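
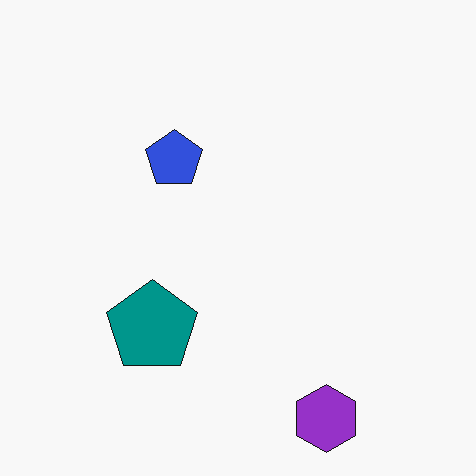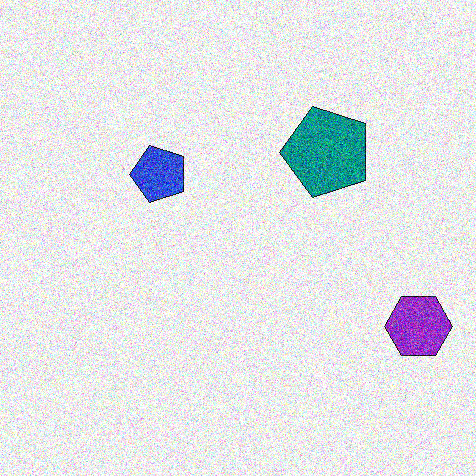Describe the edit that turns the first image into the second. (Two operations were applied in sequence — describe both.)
It was transposed (reflected across the top-left ↔ bottom-right diagonal), then degraded with heavy additive noise.

Shapes have swapped their row and column positions — what was in the top-right is now in the bottom-left — a diagonal reflection. Random speckle covers the whole image, including the flat background.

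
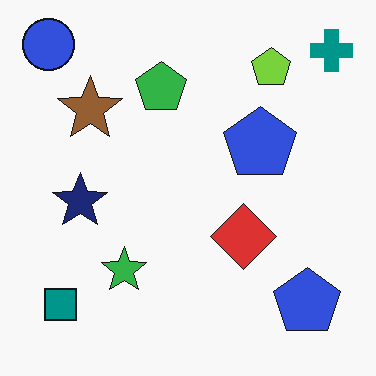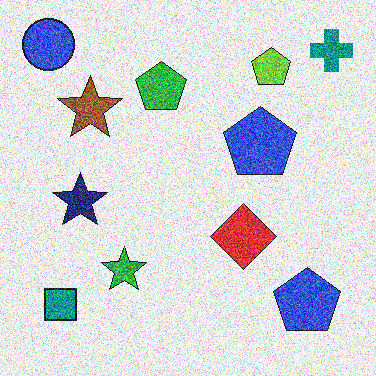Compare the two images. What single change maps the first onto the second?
It was degraded with a thick layer of grain.

Random speckle covers the whole image, including the flat background.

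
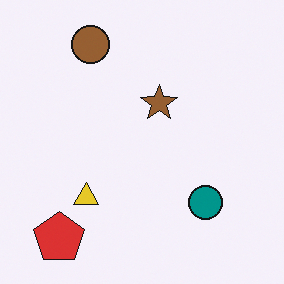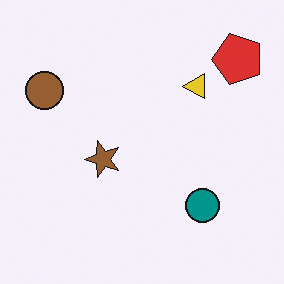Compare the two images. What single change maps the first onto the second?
The transformation is: transposed (reflected across the top-left ↔ bottom-right diagonal).

Shapes have swapped their row and column positions — what was in the top-right is now in the bottom-left — a diagonal reflection.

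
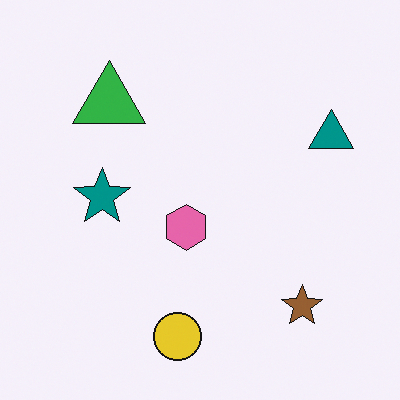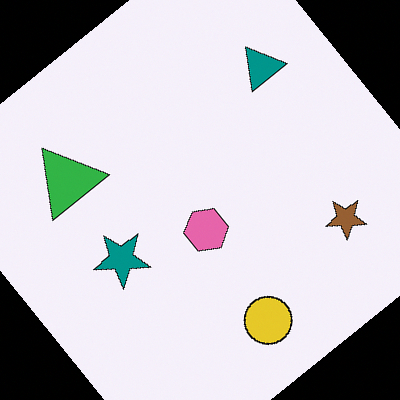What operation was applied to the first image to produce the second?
The image was rotated counter-clockwise by a large amount — several tens of degrees.

Every shape is tilted by the same angle and the image corners show triangular fill wedges — a whole-image rotation by a non-right angle.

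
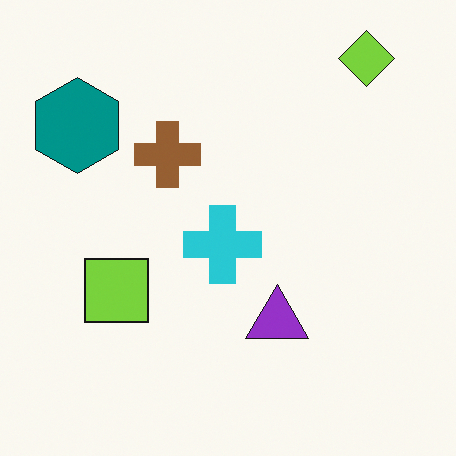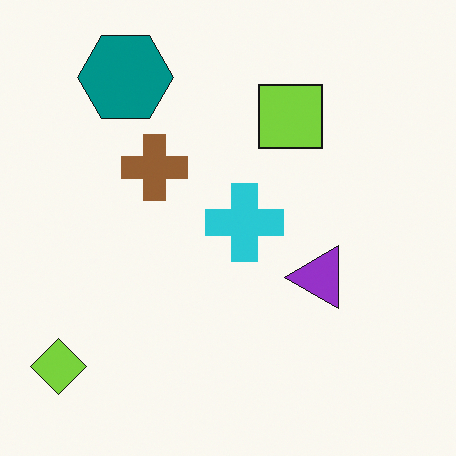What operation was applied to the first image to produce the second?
The second image is the first transposed (reflected across the top-left ↔ bottom-right diagonal).

Shapes have swapped their row and column positions — what was in the top-right is now in the bottom-left — a diagonal reflection.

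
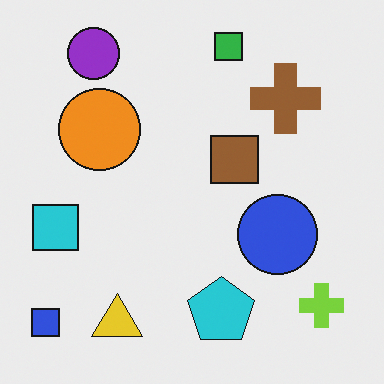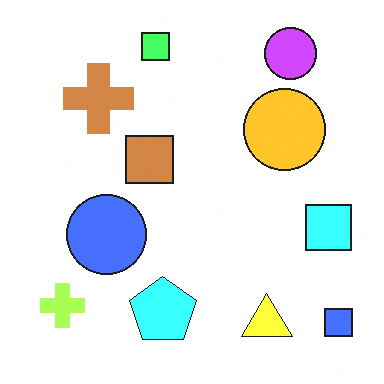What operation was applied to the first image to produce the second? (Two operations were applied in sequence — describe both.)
It was substantially brightened, then flipped horizontally (left ↔ right).

Every pixel — background and shapes alike — is uniformly brightened. The blue square is in the bottom-left of the first image and the bottom-right of the second — shapes on opposite sides of the vertical midline have swapped in a mirror flip.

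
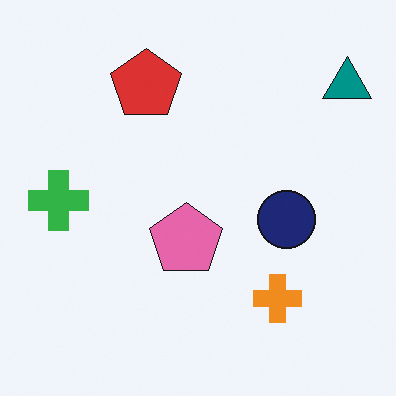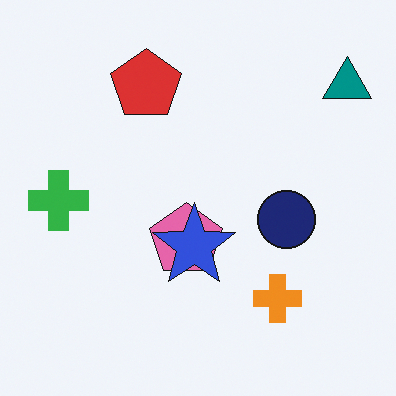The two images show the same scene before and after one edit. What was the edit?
The image was overlaid with an additional blue star.

A blue star appears in the second image that is absent from the first.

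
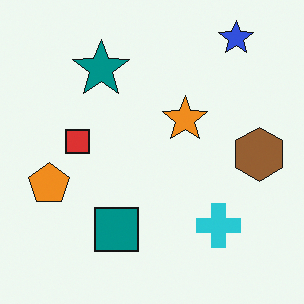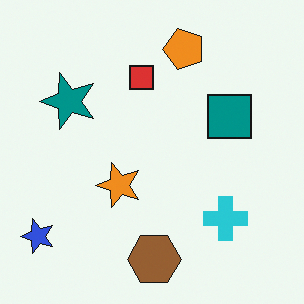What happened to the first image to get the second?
The second image is the first transposed (reflected across the top-left ↔ bottom-right diagonal).

Shapes have swapped their row and column positions — what was in the top-right is now in the bottom-left — a diagonal reflection.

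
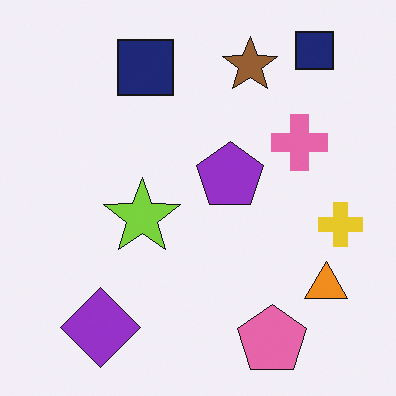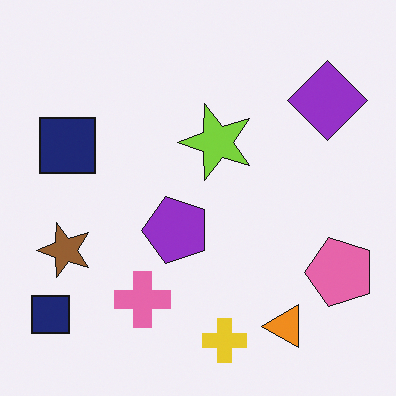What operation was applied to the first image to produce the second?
This is the original image transposed (reflected across the top-left ↔ bottom-right diagonal).

Shapes have swapped their row and column positions — what was in the top-right is now in the bottom-left — a diagonal reflection.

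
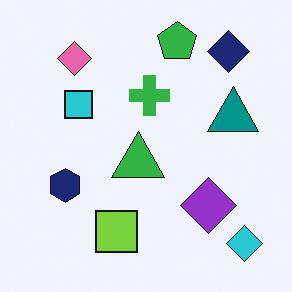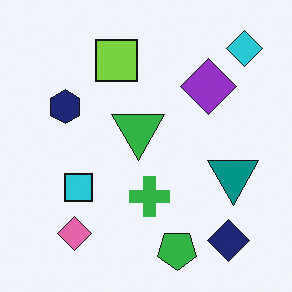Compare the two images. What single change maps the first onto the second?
This is the original image flipped vertically (top ↔ bottom).

The green pentagon is in the top of the first image and the bottom of the second — shapes on opposite sides of the horizontal midline have swapped in a mirror flip.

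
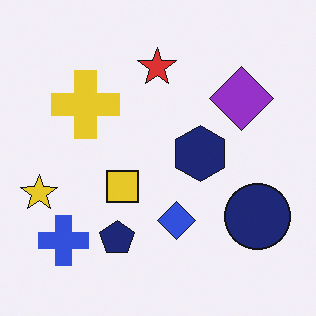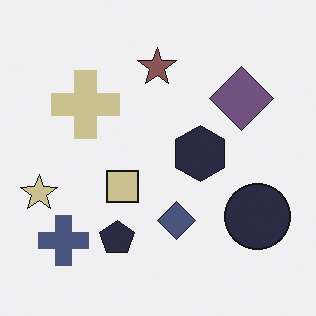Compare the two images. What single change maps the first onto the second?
The transformation is: made much more muted (saturation change).

All colors are more muted and greyish — a global saturation change.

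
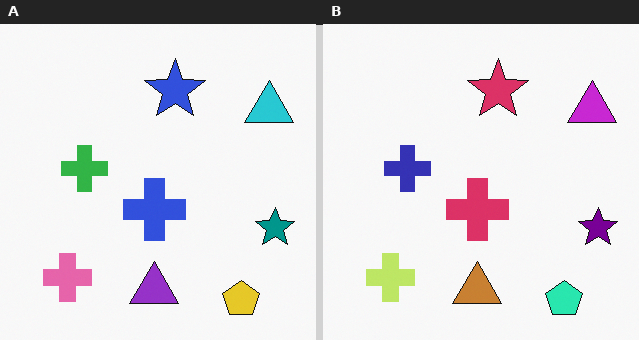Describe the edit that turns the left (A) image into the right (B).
It was hue-shifted noticeably.

Every shape's color has rotated by the same amount around the hue wheel — a uniform hue shift.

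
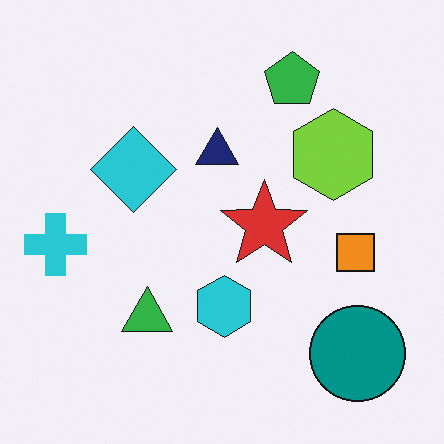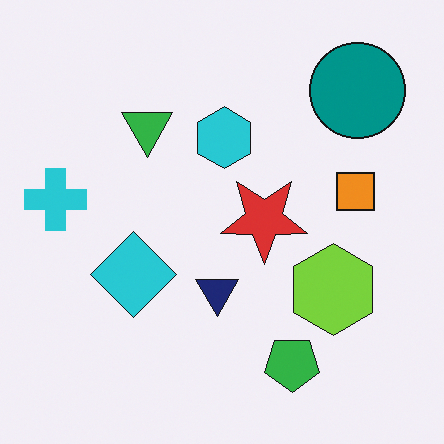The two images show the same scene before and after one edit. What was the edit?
The transformation is: flipped vertically (top ↔ bottom).

The green pentagon is in the top of the first image and the bottom of the second — shapes on opposite sides of the horizontal midline have swapped in a mirror flip.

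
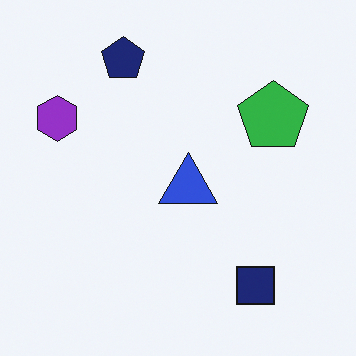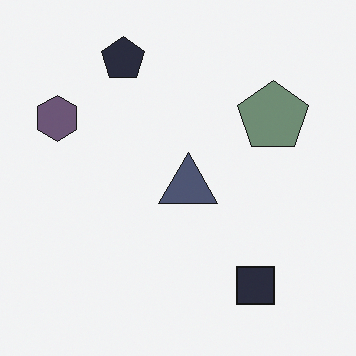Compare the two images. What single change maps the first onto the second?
The image was made much more muted (saturation change).

All colors are more muted and greyish — a global saturation change.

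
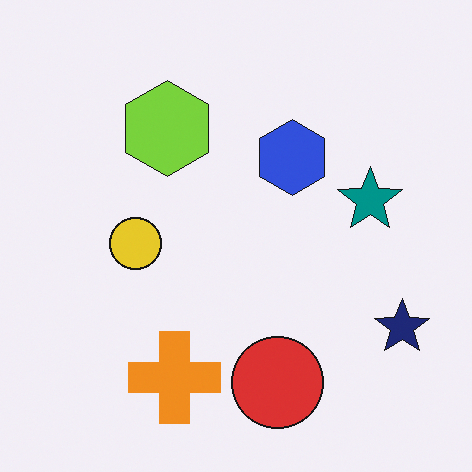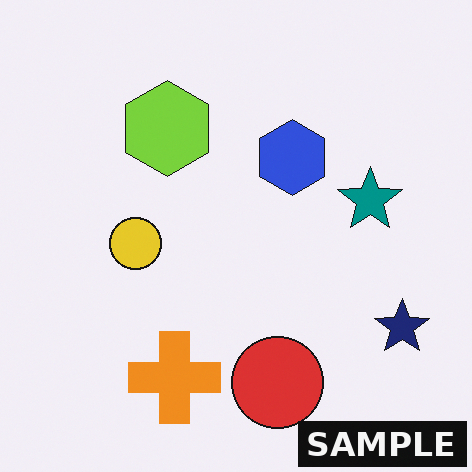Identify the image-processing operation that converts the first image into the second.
Watermarked with the text "SAMPLE" in the lower-right corner.

A dark label reading "SAMPLE" appears in the lower-right corner.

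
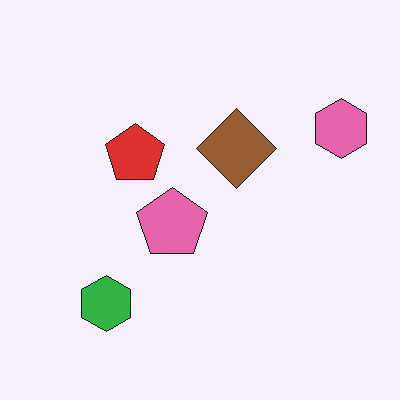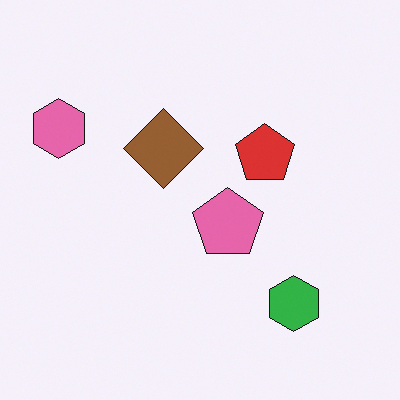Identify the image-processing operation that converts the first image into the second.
Flipped horizontally (left ↔ right).

The pink hexagon is in the top-right of the first image and the top-left of the second — shapes on opposite sides of the vertical midline have swapped in a mirror flip.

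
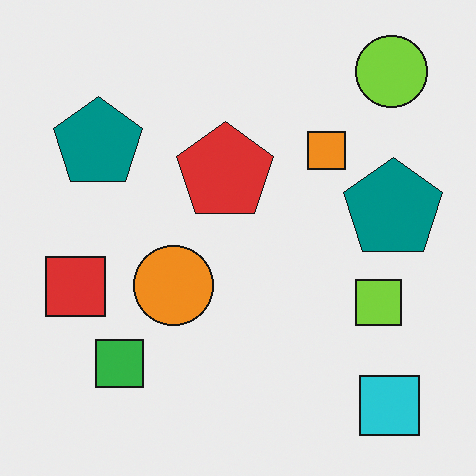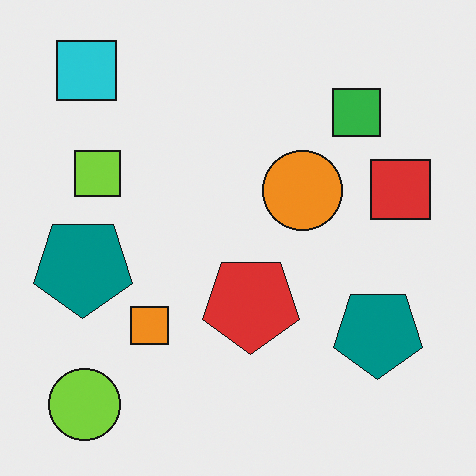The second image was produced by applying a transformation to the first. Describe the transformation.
Rotated 180°.

The lime circle sits in the top-right of the first image and the bottom-left of the second — consistent with a whole-image 180° rotation.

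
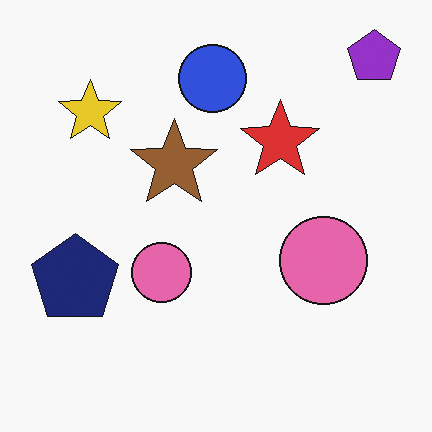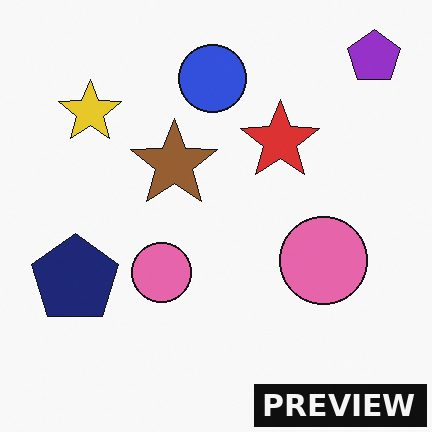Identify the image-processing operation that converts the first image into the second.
The transformation is: watermarked with the text "PREVIEW" in the lower-right corner.

A dark label reading "PREVIEW" appears in the lower-right corner.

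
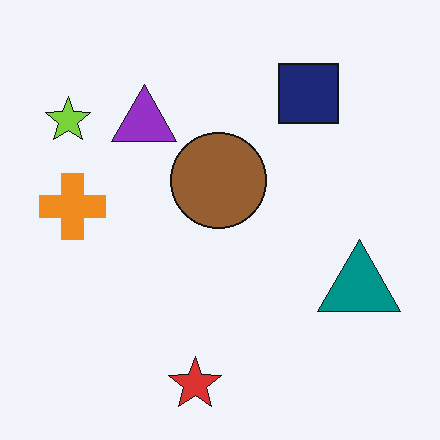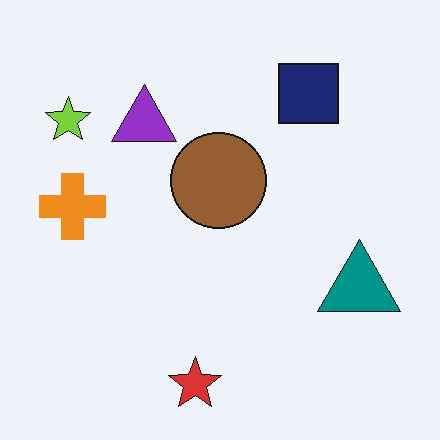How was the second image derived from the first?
The image was JPEG-compressed with visible artifacts.

Blocky 8×8 compression artifacts appear around shape edges and the flat background shows ringing — characteristic JPEG degradation.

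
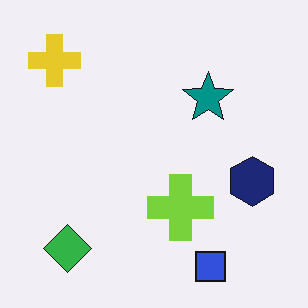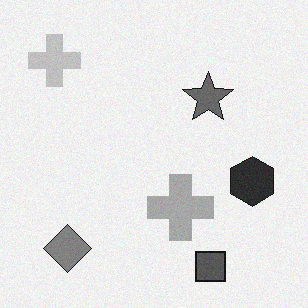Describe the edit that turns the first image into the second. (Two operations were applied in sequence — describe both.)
Converted to grayscale, then degraded with light additive noise.

All color is removed — every shape is now a shade of grey. Random speckle covers the whole image, including the flat background.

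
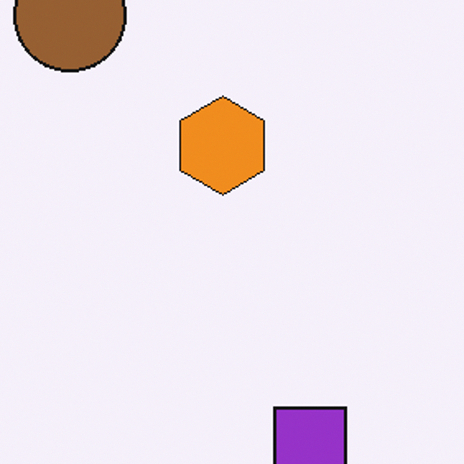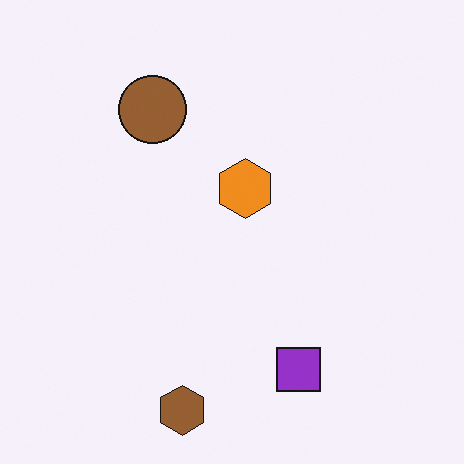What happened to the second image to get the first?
Cropped tightly and scaled back up.

The visible shapes are larger and the field of view is narrower; shapes near the original edges may be partly or wholly outside the frame — a crop-and-rescale.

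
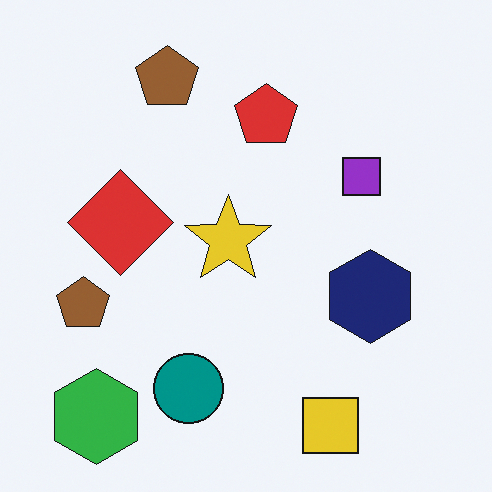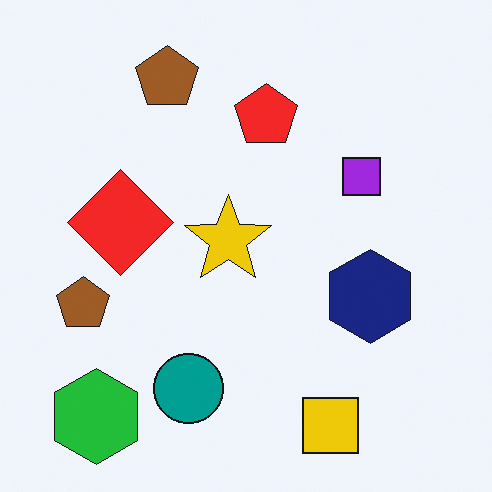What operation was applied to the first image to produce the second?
The transformation is: slightly oversaturated.

All colors are more vivid — a global saturation change.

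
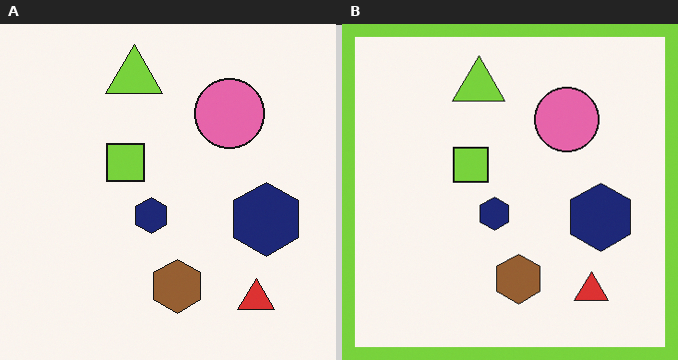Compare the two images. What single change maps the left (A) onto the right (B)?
The image was framed with a lime border.

A solid lime frame runs around the edge of the right (B) image, with the content slightly shrunk inside it.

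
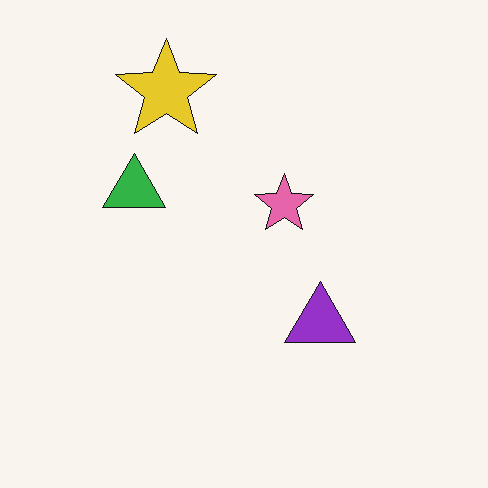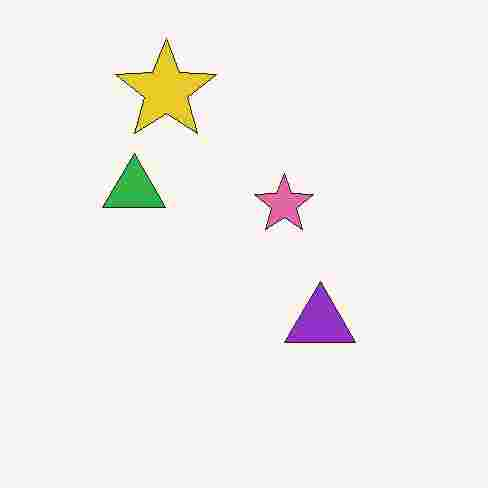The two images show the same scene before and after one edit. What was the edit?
The image was heavily JPEG-compressed with obvious blocking artifacts.

Blocky 8×8 compression artifacts appear around shape edges and the flat background shows ringing — characteristic JPEG degradation.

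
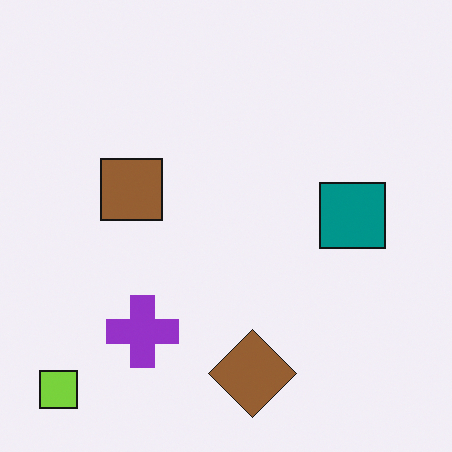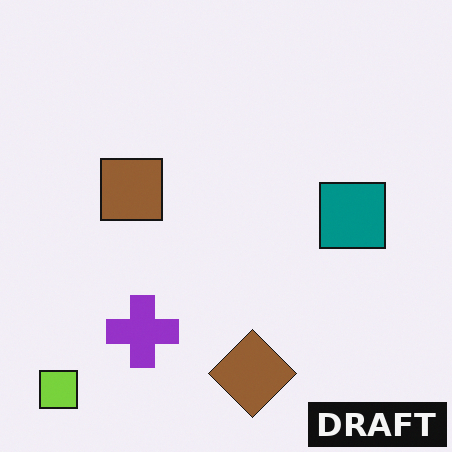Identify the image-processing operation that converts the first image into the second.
The transformation is: watermarked with the text "DRAFT" in the lower-right corner.

A dark label reading "DRAFT" appears in the lower-right corner.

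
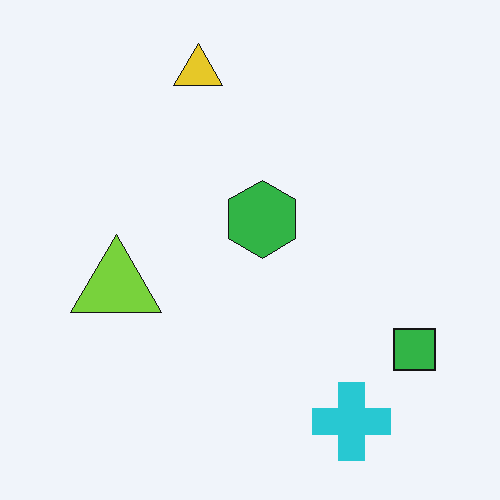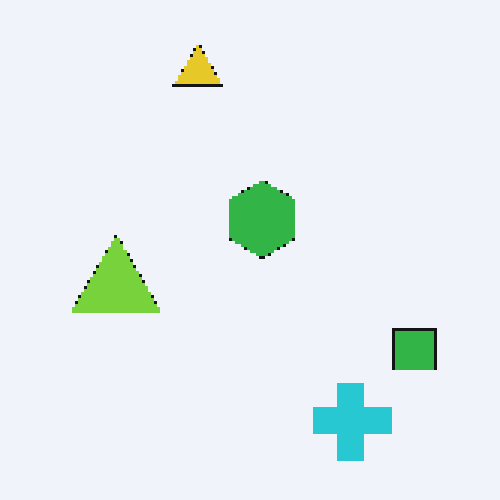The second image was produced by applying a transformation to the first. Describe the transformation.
It was mildly pixelated.

Shapes are reduced to large square blocks; fine edges and outlines are lost — a downscale-then-upscale (mosaic) effect.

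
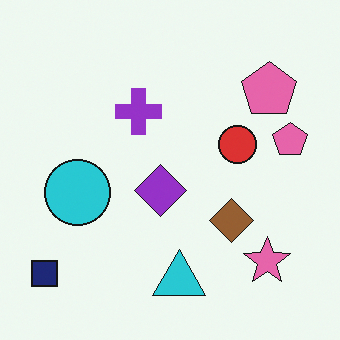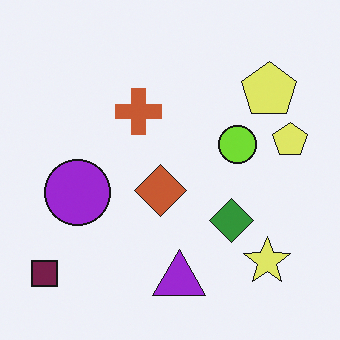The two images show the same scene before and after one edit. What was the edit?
Hue-shifted noticeably.

Every shape's color has rotated by the same amount around the hue wheel — a uniform hue shift.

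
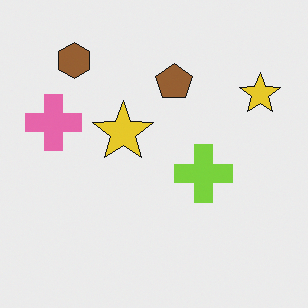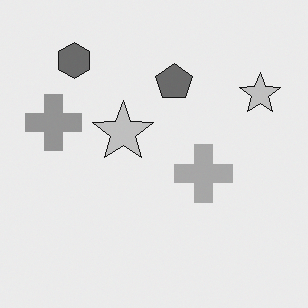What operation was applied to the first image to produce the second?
The transformation is: converted to grayscale.

All color is removed — every shape is now a shade of grey.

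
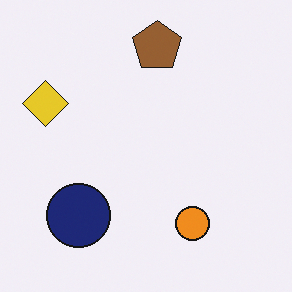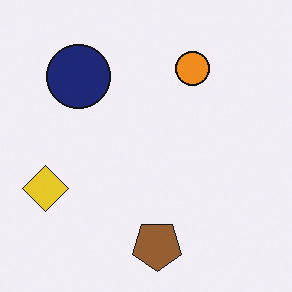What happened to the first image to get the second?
The second image is the first flipped vertically (top ↔ bottom).

The brown pentagon is in the top of the first image and the bottom of the second — shapes on opposite sides of the horizontal midline have swapped in a mirror flip.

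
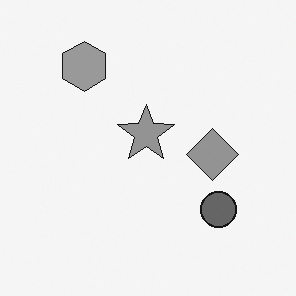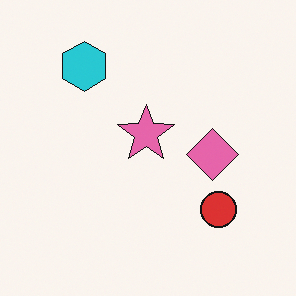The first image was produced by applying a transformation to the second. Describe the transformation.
It was converted to grayscale.

All color is removed — every shape is now a shade of grey.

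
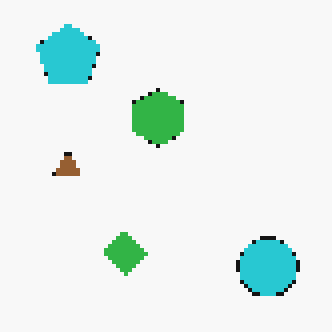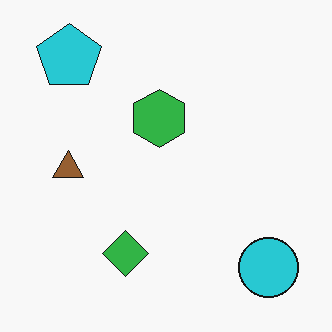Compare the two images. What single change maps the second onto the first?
Lightly pixelated (a mild mosaic effect).

Shapes are reduced to large square blocks; fine edges and outlines are lost — a downscale-then-upscale (mosaic) effect.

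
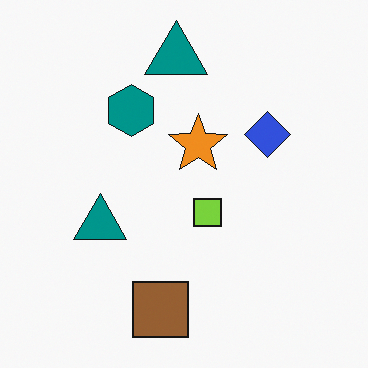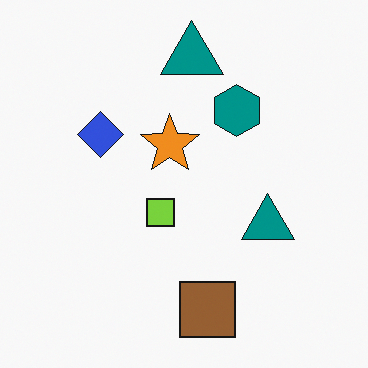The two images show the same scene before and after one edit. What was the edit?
Flipped horizontally (left ↔ right).

The blue diamond is in the right of the first image and the left of the second — shapes on opposite sides of the vertical midline have swapped in a mirror flip.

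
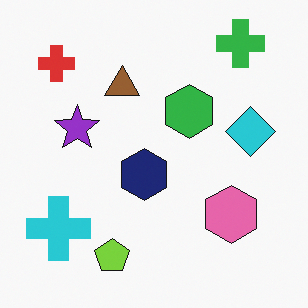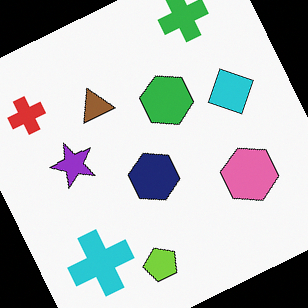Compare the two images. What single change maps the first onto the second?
Rotated counter-clockwise by a clearly visible amount.

Every shape is tilted by the same angle and the image corners show triangular fill wedges — a whole-image rotation by a non-right angle.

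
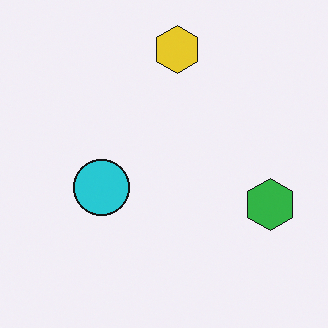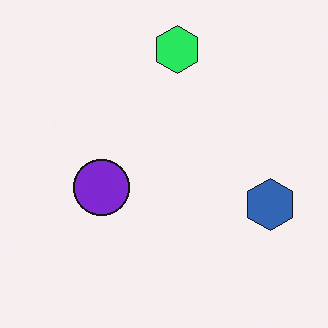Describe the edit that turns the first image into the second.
The second image is the first hue-shifted noticeably.

Every shape's color has rotated by the same amount around the hue wheel — a uniform hue shift.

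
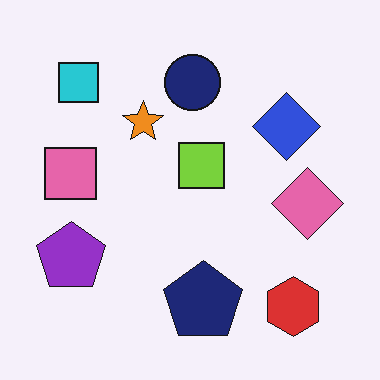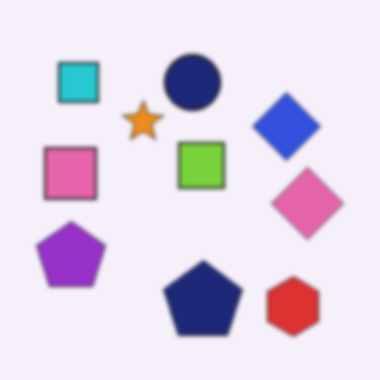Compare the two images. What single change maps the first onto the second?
The second image is the first lightly blurred.

Shape edges and outlines are uniformly softened across the whole image.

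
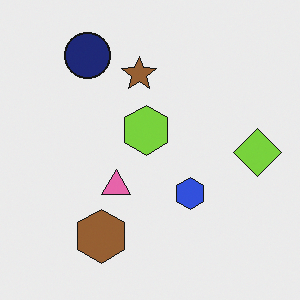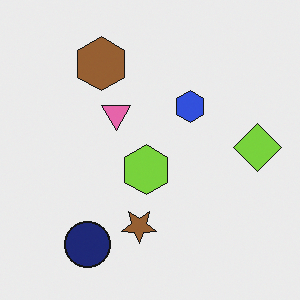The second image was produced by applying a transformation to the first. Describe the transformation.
Flipped vertically (top ↔ bottom).

The navy circle is in the top-left of the first image and the bottom-left of the second — shapes on opposite sides of the horizontal midline have swapped in a mirror flip.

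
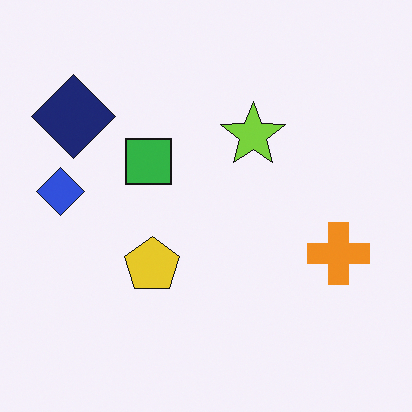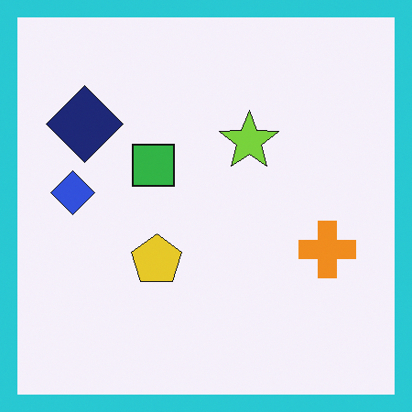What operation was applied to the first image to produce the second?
The transformation is: framed with a cyan border.

A solid cyan frame runs around the edge of the second image, with the content slightly shrunk inside it.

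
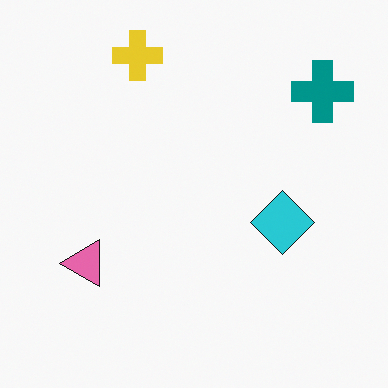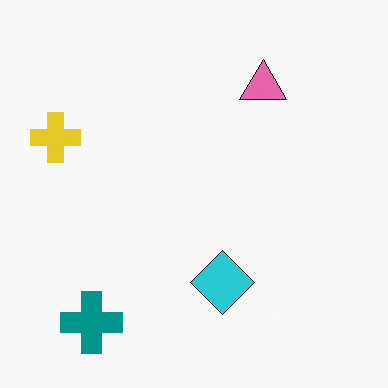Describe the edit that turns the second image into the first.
The transformation is: transposed (reflected across the top-left ↔ bottom-right diagonal).

Shapes have swapped their row and column positions — what was in the top-right is now in the bottom-left — a diagonal reflection.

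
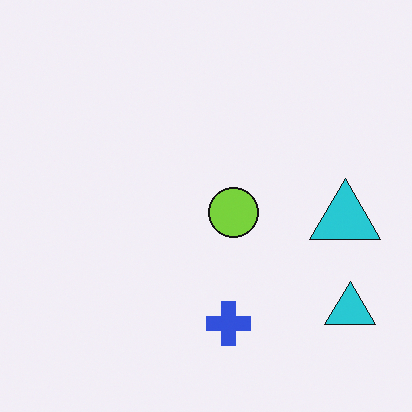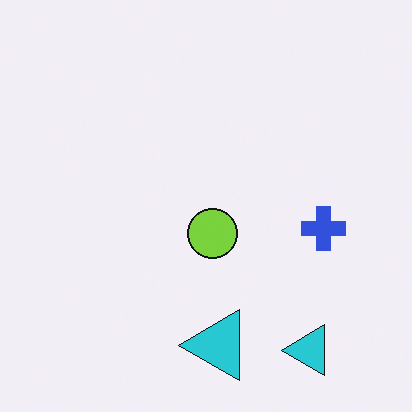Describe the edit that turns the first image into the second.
The second image is the first transposed (reflected across the top-left ↔ bottom-right diagonal).

Shapes have swapped their row and column positions — what was in the top-right is now in the bottom-left — a diagonal reflection.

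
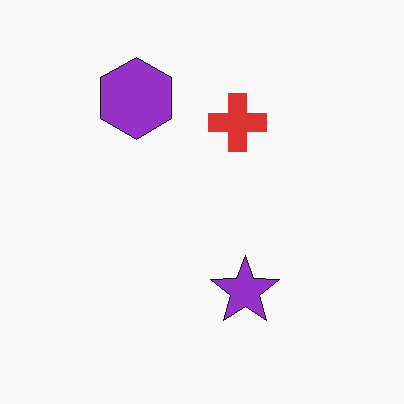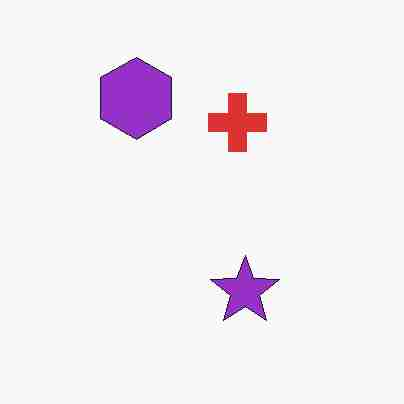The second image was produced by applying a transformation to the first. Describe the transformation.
Degraded with heavy JPEG compression.

Blocky 8×8 compression artifacts appear around shape edges and the flat background shows ringing — characteristic JPEG degradation.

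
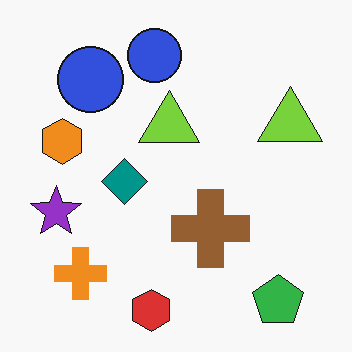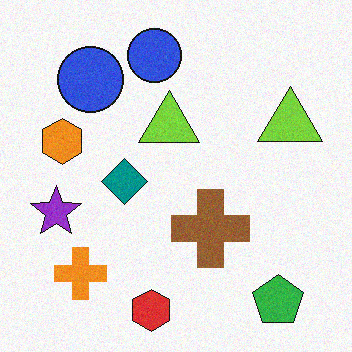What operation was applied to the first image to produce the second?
The image was degraded with subtle gaussian noise.

Random speckle covers the whole image, including the flat background.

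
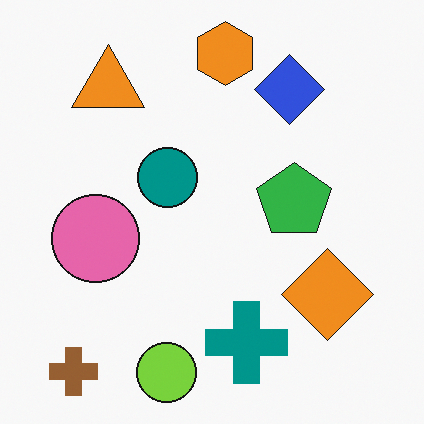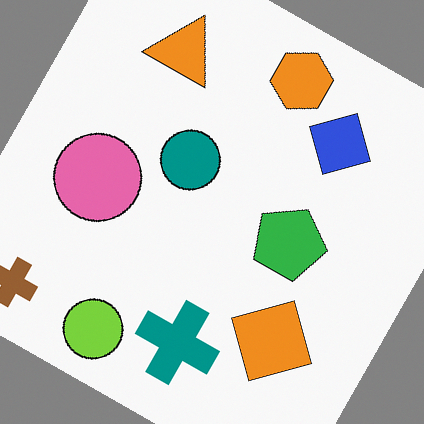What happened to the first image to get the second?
The transformation is: rotated clockwise by a clearly visible amount.

Every shape is tilted by the same angle and the image corners show triangular fill wedges — a whole-image rotation by a non-right angle.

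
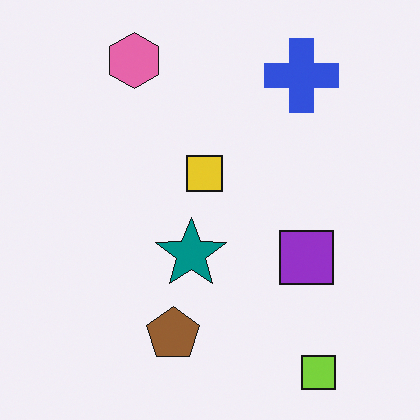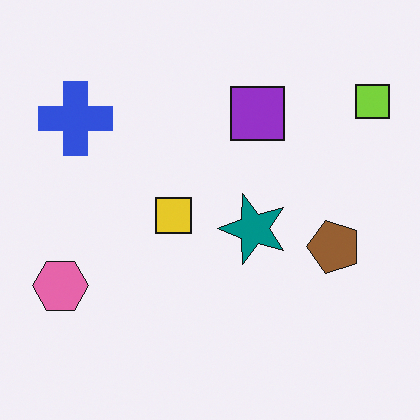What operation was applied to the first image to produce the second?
The image was rotated 90° counter-clockwise.

The lime square sits in the bottom-right of the first image and the top-right of the second — consistent with a whole-image 90° counter-clockwise rotation.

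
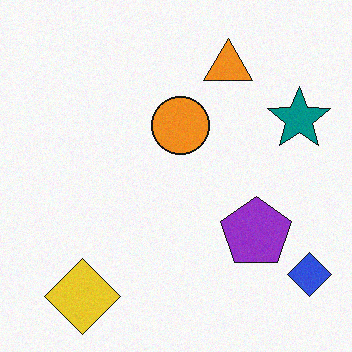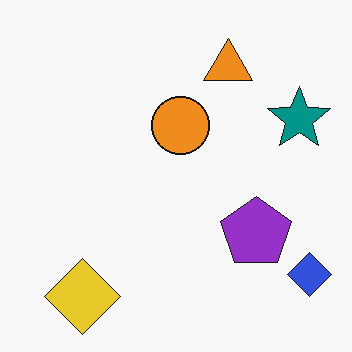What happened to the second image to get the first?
The image was degraded with light additive noise.

Random speckle covers the whole image, including the flat background.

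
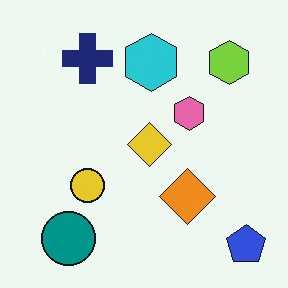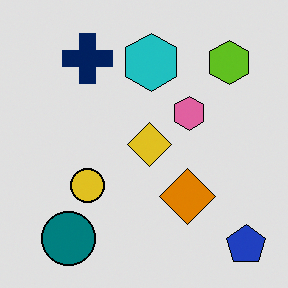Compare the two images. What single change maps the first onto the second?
The second image is the first moderately posterized.

Each flat color has snapped to a coarser quantized level — most visibly, the near-white background has dropped to a flat grey.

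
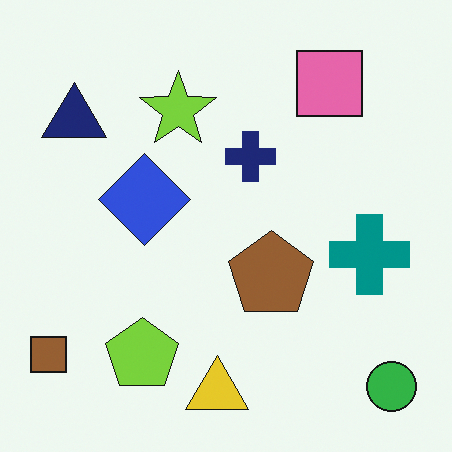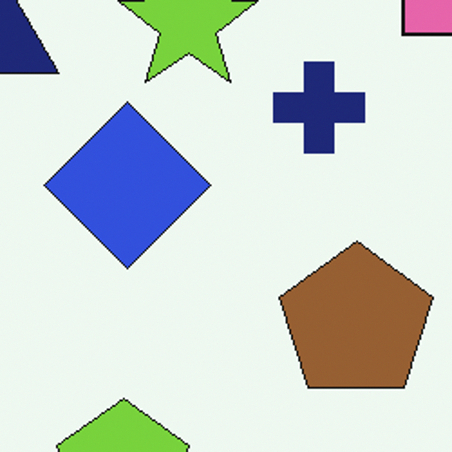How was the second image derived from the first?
This is the original image cropped to a noticeably smaller region and rescaled.

The visible shapes are larger and the field of view is narrower; shapes near the original edges may be partly or wholly outside the frame — a crop-and-rescale.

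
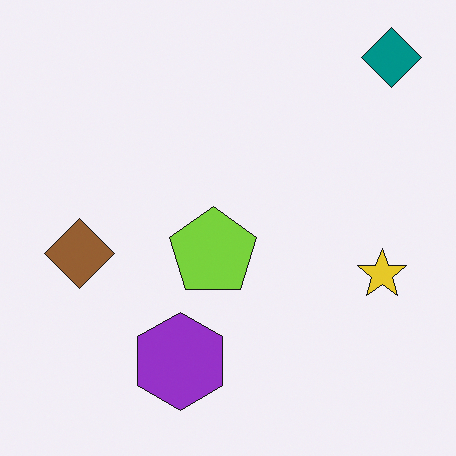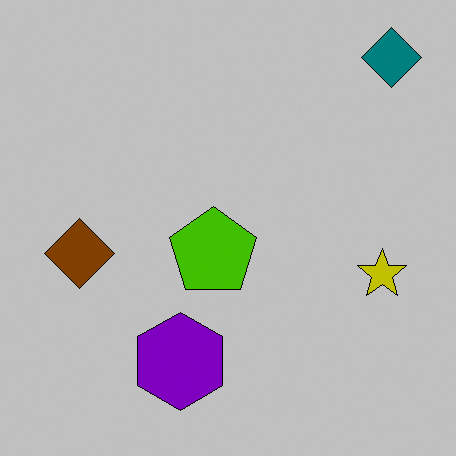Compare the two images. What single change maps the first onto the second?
This is the original image heavily posterized to just a handful of flat colors.

Each flat color has snapped to a coarser quantized level — most visibly, the near-white background has dropped to a flat grey.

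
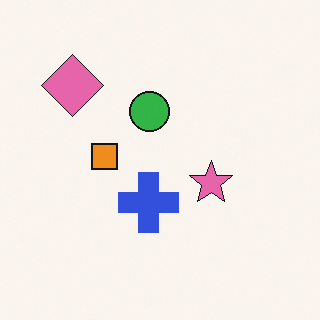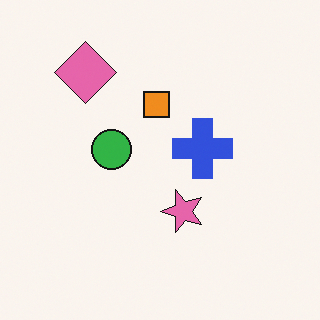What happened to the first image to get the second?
It was transposed (reflected across the top-left ↔ bottom-right diagonal).

Shapes have swapped their row and column positions — what was in the top-right is now in the bottom-left — a diagonal reflection.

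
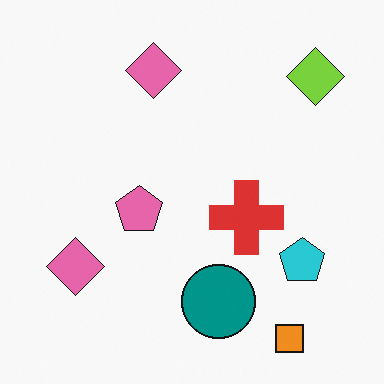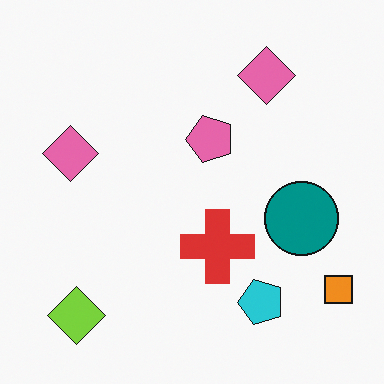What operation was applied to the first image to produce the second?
This is the original image transposed (reflected across the top-left ↔ bottom-right diagonal).

Shapes have swapped their row and column positions — what was in the top-right is now in the bottom-left — a diagonal reflection.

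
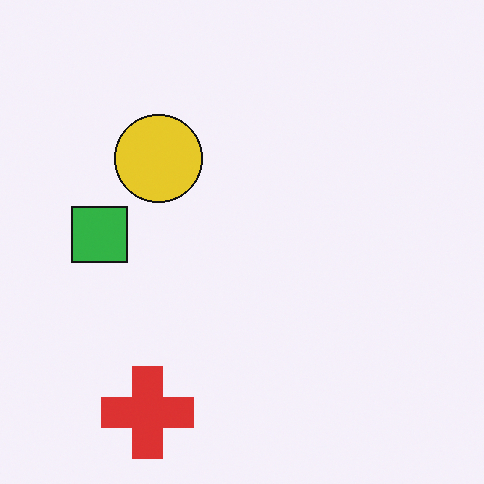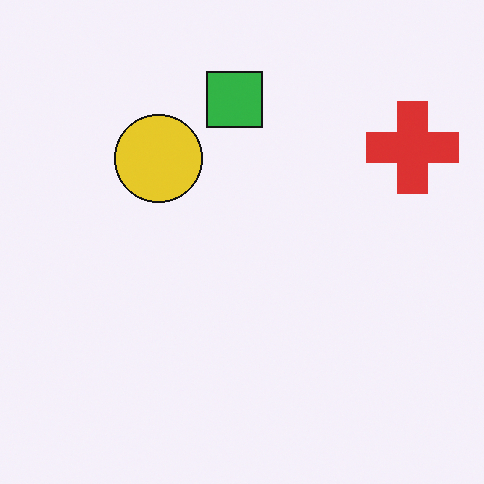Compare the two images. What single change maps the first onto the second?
This is the original image transposed (reflected across the top-left ↔ bottom-right diagonal).

Shapes have swapped their row and column positions — what was in the top-right is now in the bottom-left — a diagonal reflection.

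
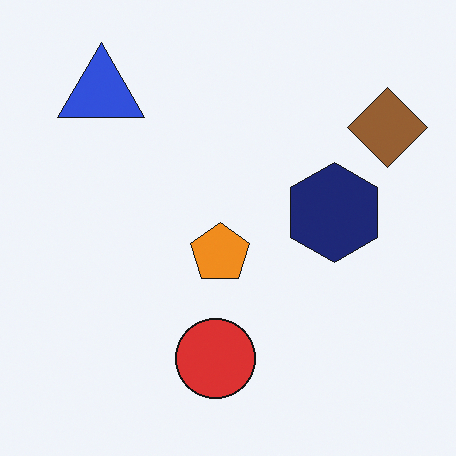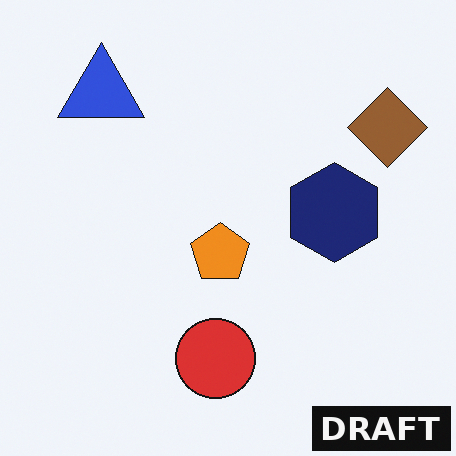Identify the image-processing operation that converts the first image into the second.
This is the original image watermarked with the text "DRAFT" in the lower-right corner.

A dark label reading "DRAFT" appears in the lower-right corner.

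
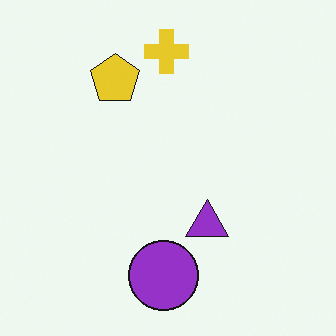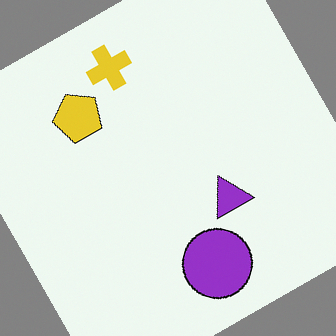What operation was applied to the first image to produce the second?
The image was rotated counter-clockwise by a clearly visible amount.

Every shape is tilted by the same angle and the image corners show triangular fill wedges — a whole-image rotation by a non-right angle.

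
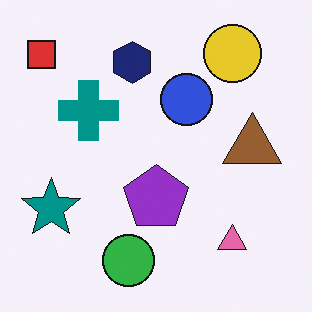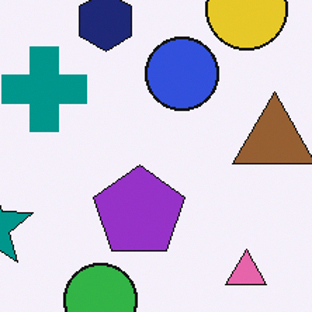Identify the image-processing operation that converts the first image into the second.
The second image is the first cropped slightly and scaled back up.

The visible shapes are larger and the field of view is narrower; shapes near the original edges may be partly or wholly outside the frame — a crop-and-rescale.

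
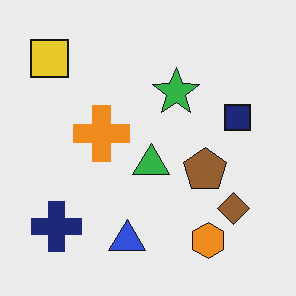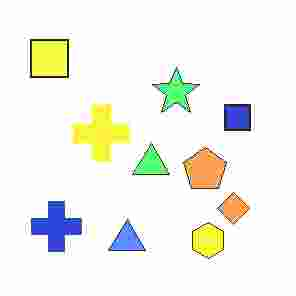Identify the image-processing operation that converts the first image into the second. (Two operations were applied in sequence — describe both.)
This is the original image brightened a lot, then degraded with heavy JPEG compression.

Every pixel — background and shapes alike — is uniformly brightened. Blocky 8×8 compression artifacts appear around shape edges and the flat background shows ringing — characteristic JPEG degradation.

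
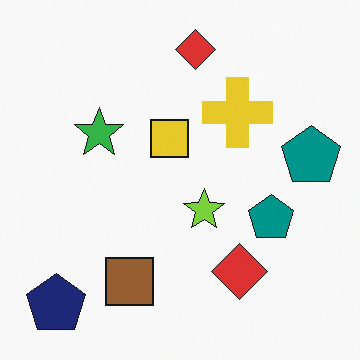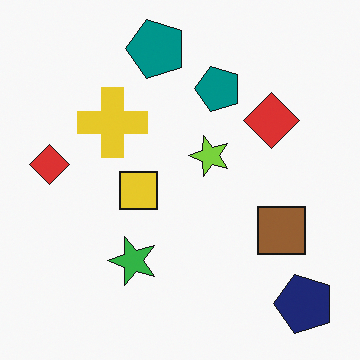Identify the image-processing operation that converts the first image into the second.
The image was rotated 90° counter-clockwise.

The navy pentagon sits in the bottom-left of the first image and the bottom-right of the second — consistent with a whole-image 90° counter-clockwise rotation.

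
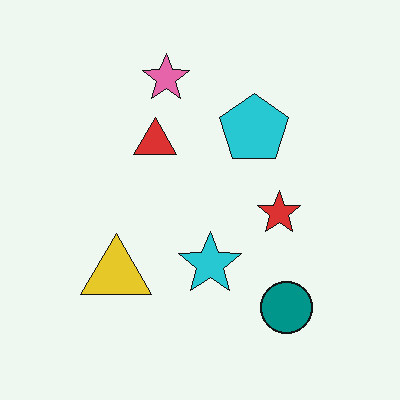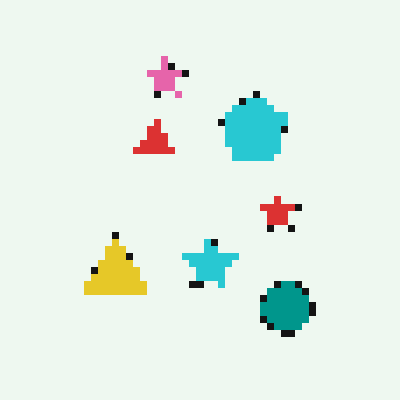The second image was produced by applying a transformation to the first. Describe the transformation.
It was moderately pixelated.

Shapes are reduced to large square blocks; fine edges and outlines are lost — a downscale-then-upscale (mosaic) effect.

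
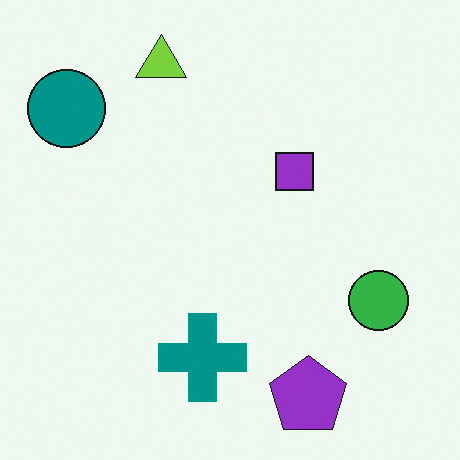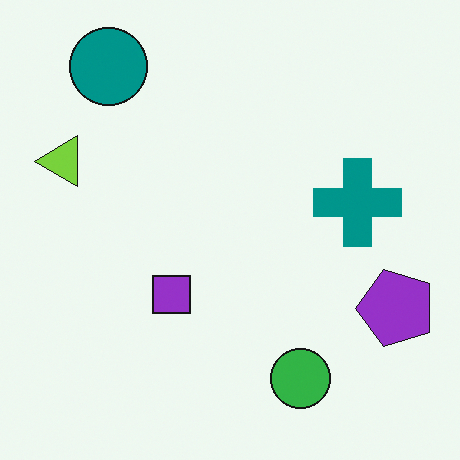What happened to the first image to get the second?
This is the original image transposed (reflected across the top-left ↔ bottom-right diagonal).

Shapes have swapped their row and column positions — what was in the top-right is now in the bottom-left — a diagonal reflection.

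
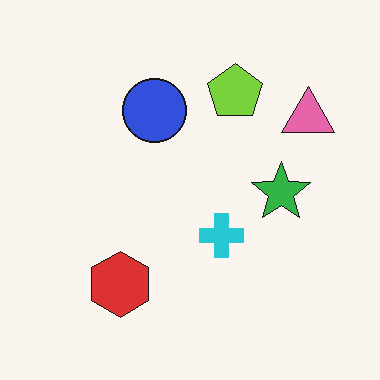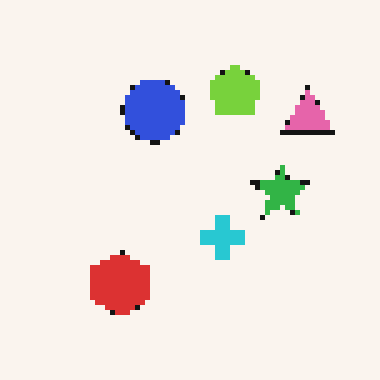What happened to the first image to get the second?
The transformation is: lightly pixelated (a mild mosaic effect).

Shapes are reduced to large square blocks; fine edges and outlines are lost — a downscale-then-upscale (mosaic) effect.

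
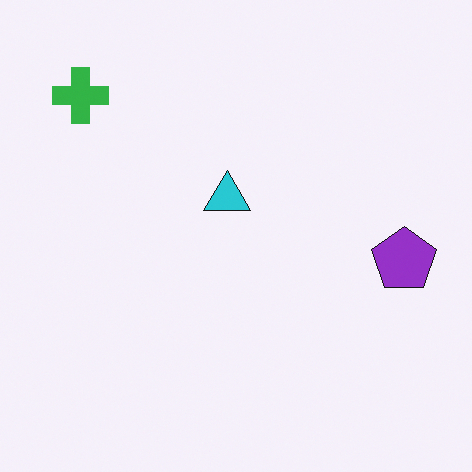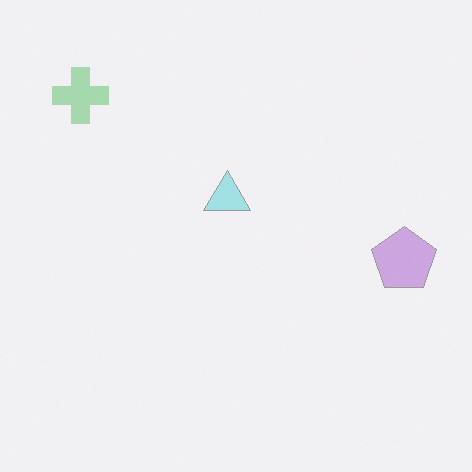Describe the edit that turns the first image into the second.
The image was given much lower contrast.

Tones are pushed toward mid-grey across the whole image — a global contrast change.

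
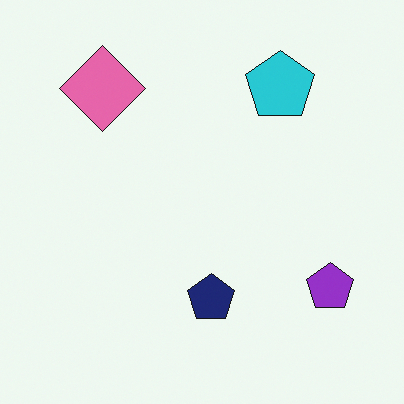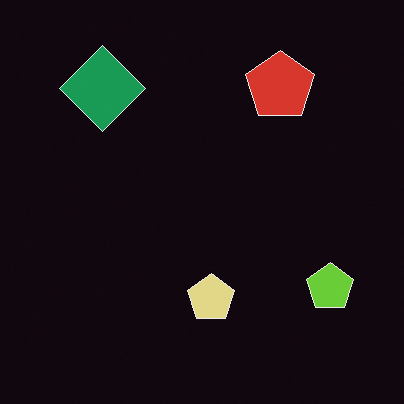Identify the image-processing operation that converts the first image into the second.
The second image is the first color-inverted (negative).

The light background has become dark and every shape's color is its complement — a photographic negative.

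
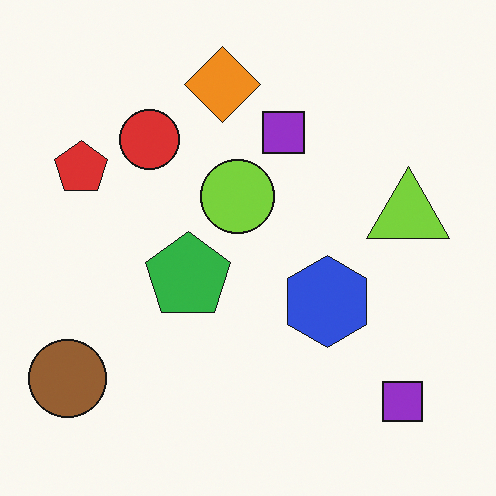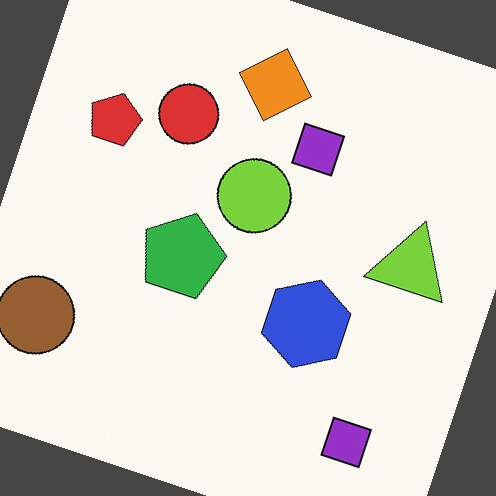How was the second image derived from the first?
This is the original image rotated clockwise by a moderate amount.

Every shape is tilted by the same angle and the image corners show triangular fill wedges — a whole-image rotation by a non-right angle.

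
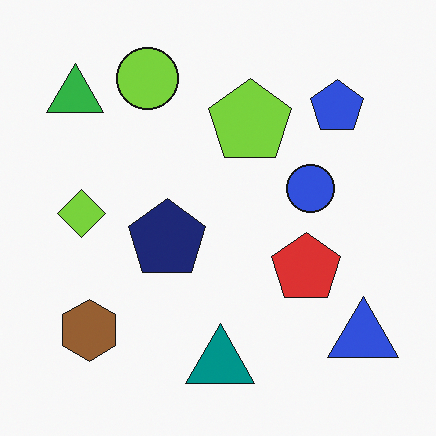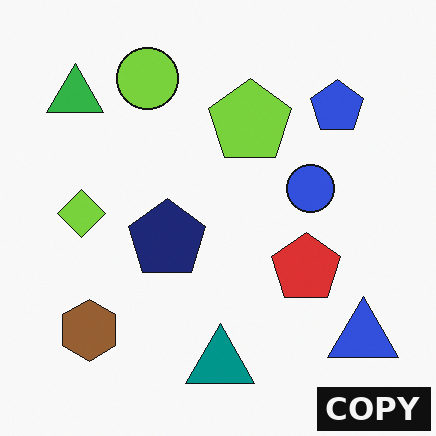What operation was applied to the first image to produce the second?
The image was watermarked with the text "COPY" in the lower-right corner.

A dark label reading "COPY" appears in the lower-right corner.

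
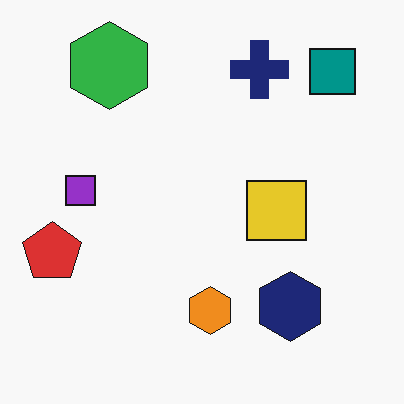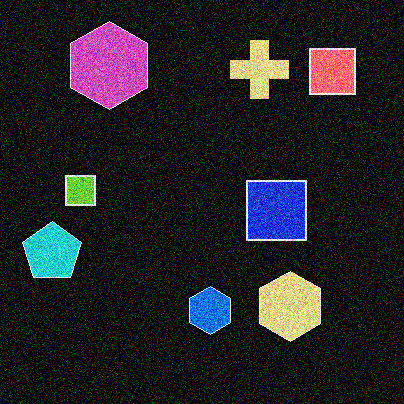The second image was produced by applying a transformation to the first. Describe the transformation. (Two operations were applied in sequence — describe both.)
The transformation is: color-inverted (negative), then degraded with strong gaussian noise.

The light background has become dark and every shape's color is its complement — a photographic negative. Random speckle covers the whole image, including the flat background.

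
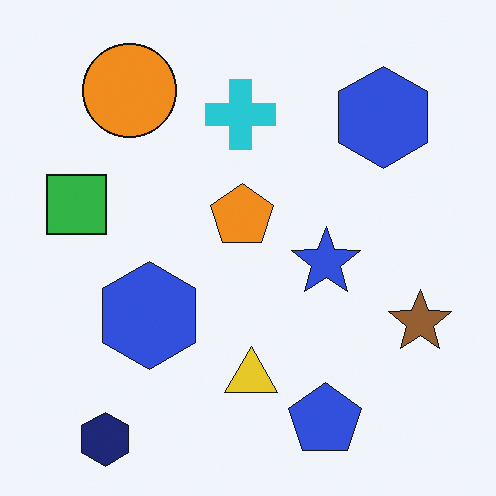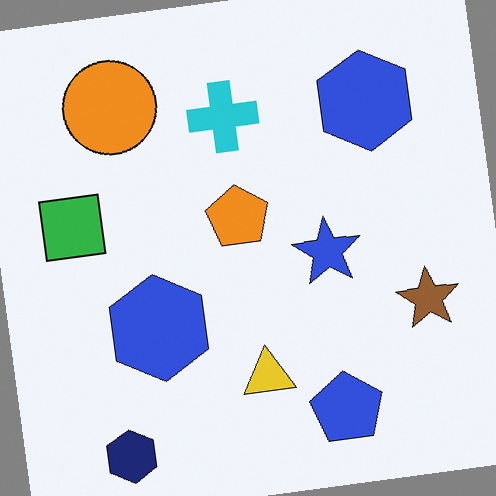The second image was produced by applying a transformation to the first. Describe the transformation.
Rotated counter-clockwise by a small amount.

Every shape is tilted by the same angle and the image corners show triangular fill wedges — a whole-image rotation by a non-right angle.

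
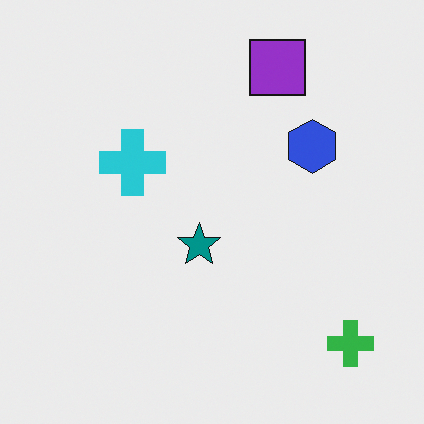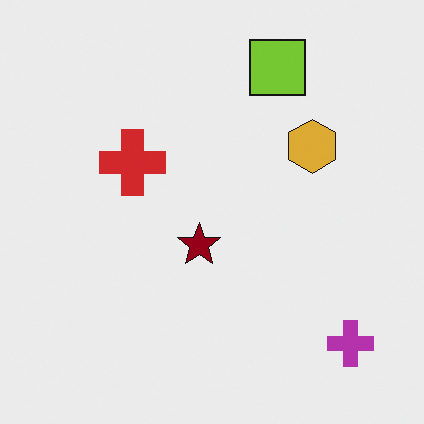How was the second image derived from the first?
The image was hue-shifted by a large amount.

Every shape's color has rotated by the same amount around the hue wheel — a uniform hue shift.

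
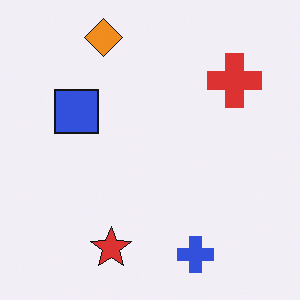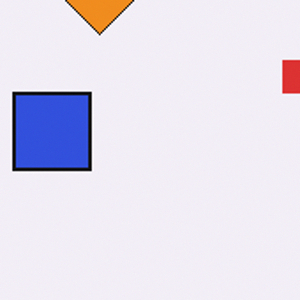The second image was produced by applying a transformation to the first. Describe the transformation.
Cropped to a noticeably smaller region and rescaled.

The visible shapes are larger and the field of view is narrower; shapes near the original edges may be partly or wholly outside the frame — a crop-and-rescale.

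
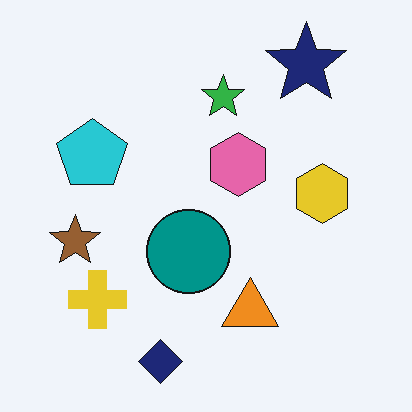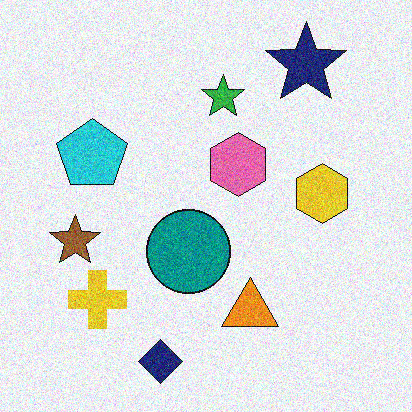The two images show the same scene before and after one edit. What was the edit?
The image was degraded with moderate additive noise.

Random speckle covers the whole image, including the flat background.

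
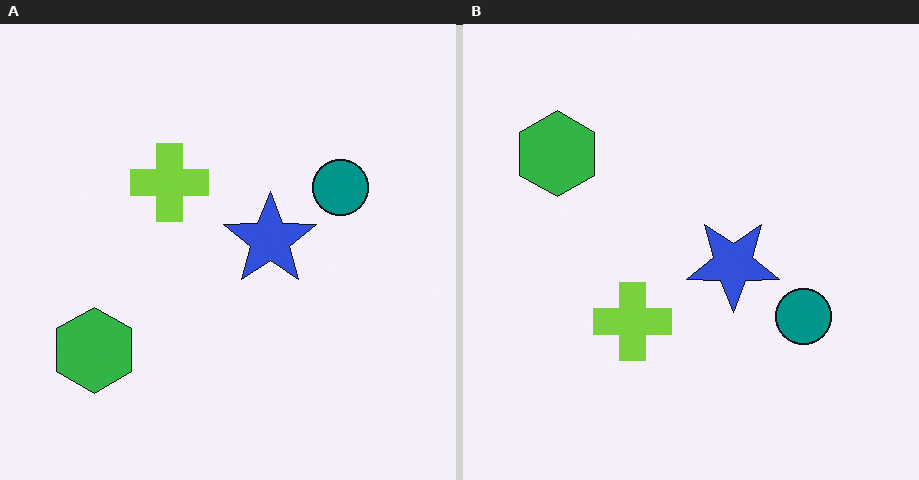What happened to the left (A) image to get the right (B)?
Flipped vertically (top ↔ bottom).

The green hexagon is in the bottom-left of the left (A) image and the top-left of the right (B) — shapes on opposite sides of the horizontal midline have swapped in a mirror flip.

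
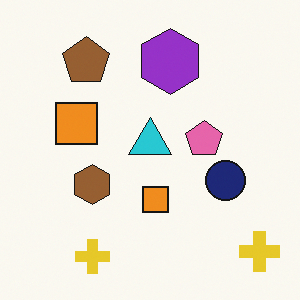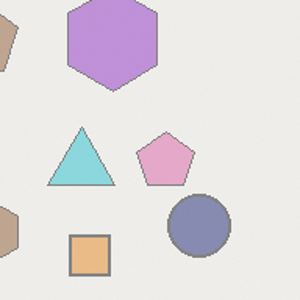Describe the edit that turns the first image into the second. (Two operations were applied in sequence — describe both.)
The transformation is: given much lower contrast, then cropped to a modestly smaller region and rescaled.

Tones are pushed toward mid-grey across the whole image — a global contrast change. The visible shapes are larger and the field of view is narrower; shapes near the original edges may be partly or wholly outside the frame — a crop-and-rescale.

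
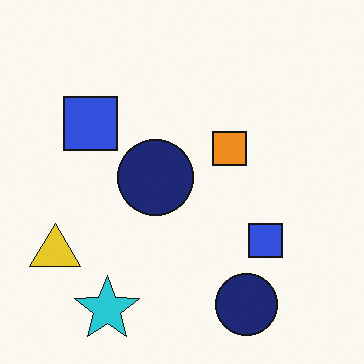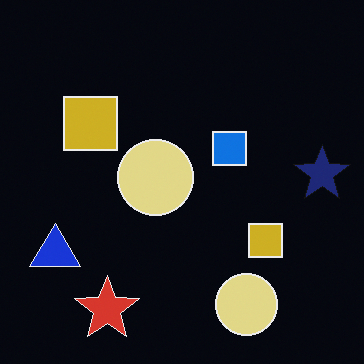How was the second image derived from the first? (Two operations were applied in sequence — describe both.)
The transformation is: color-inverted (negative), then overlaid with an additional navy star.

The light background has become dark and every shape's color is its complement — a photographic negative. A navy star appears in the second image that is absent from the first.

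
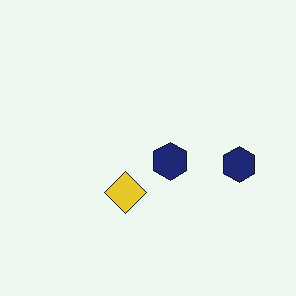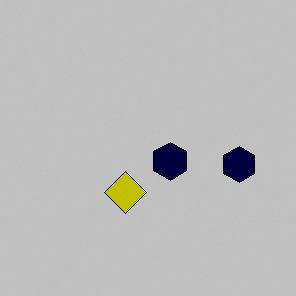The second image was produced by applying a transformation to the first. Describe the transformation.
The transformation is: aggressively posterized.

Each flat color has snapped to a coarser quantized level — most visibly, the near-white background has dropped to a flat grey.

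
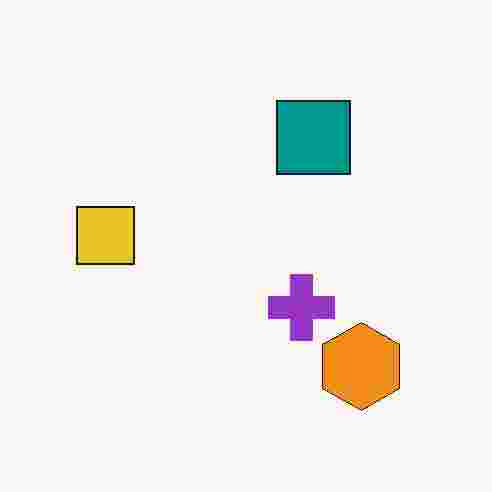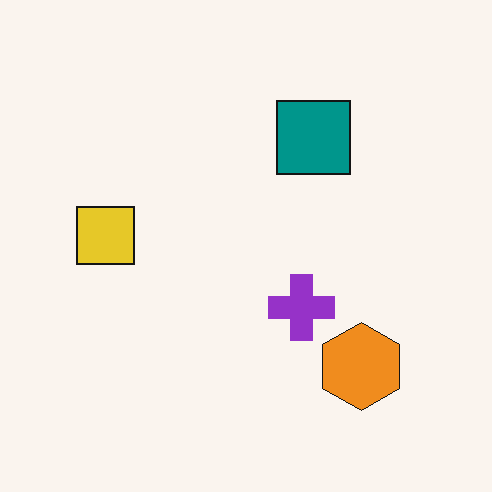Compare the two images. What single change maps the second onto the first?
Degraded with heavy JPEG compression.

Blocky 8×8 compression artifacts appear around shape edges and the flat background shows ringing — characteristic JPEG degradation.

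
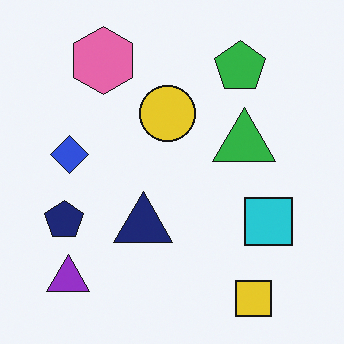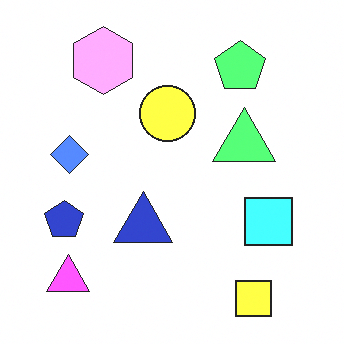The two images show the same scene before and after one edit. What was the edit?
It was noticeably brightened.

Every pixel — background and shapes alike — is uniformly brightened.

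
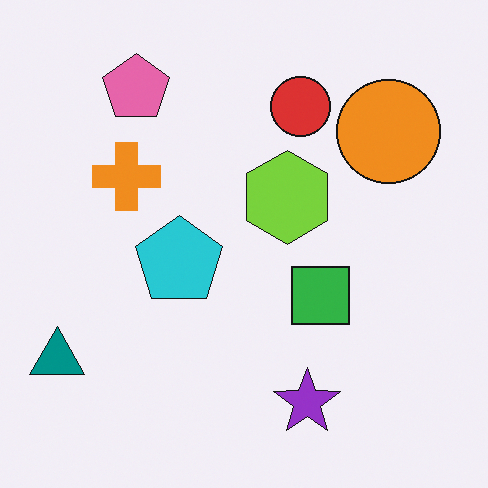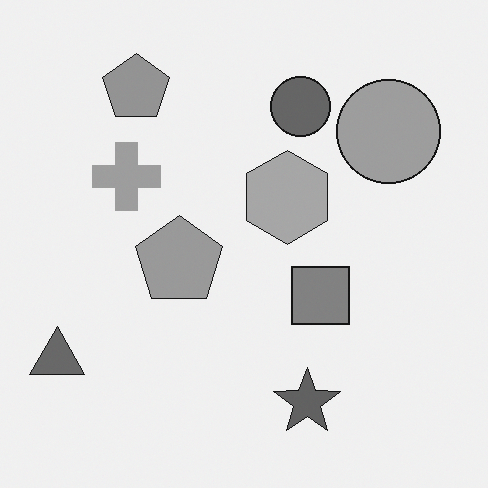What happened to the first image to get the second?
The second image is the first converted to grayscale.

All color is removed — every shape is now a shade of grey.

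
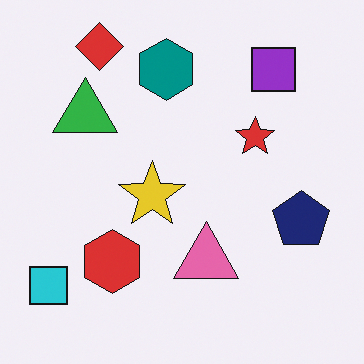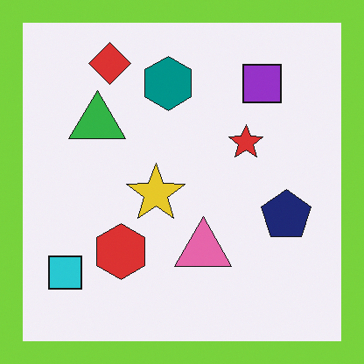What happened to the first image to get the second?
Framed with a lime border.

A solid lime frame runs around the edge of the second image, with the content slightly shrunk inside it.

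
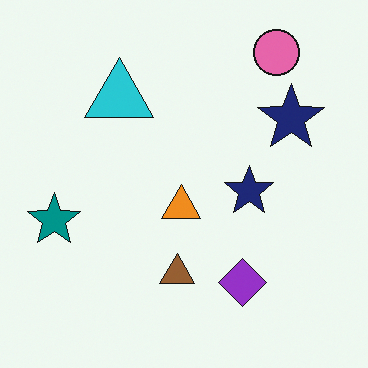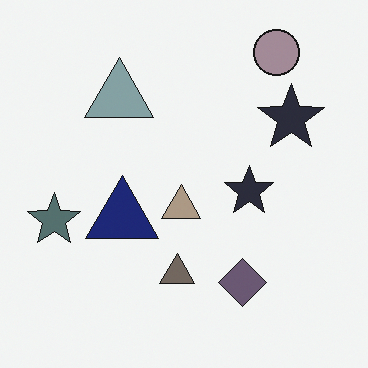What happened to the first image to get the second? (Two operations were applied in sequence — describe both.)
The image was made much more muted (saturation change), then overlaid with an additional navy triangle.

All colors are more muted and greyish — a global saturation change. A navy triangle appears in the second image that is absent from the first.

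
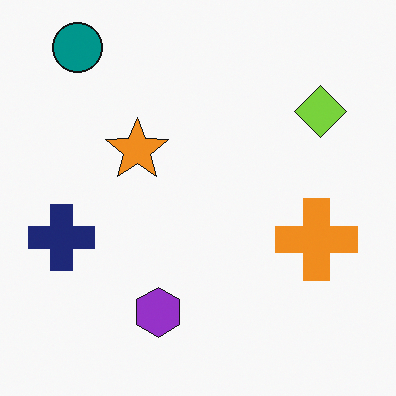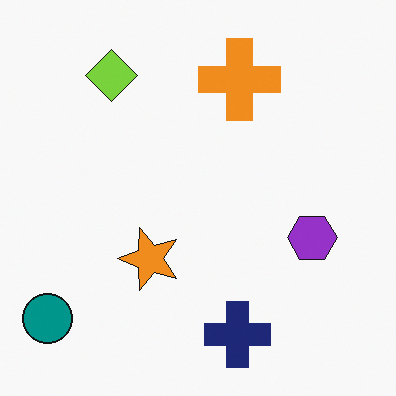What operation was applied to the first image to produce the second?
The transformation is: rotated 90° counter-clockwise.

The teal circle sits in the top-left of the first image and the bottom-left of the second — consistent with a whole-image 90° counter-clockwise rotation.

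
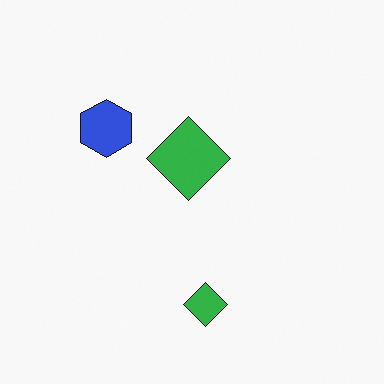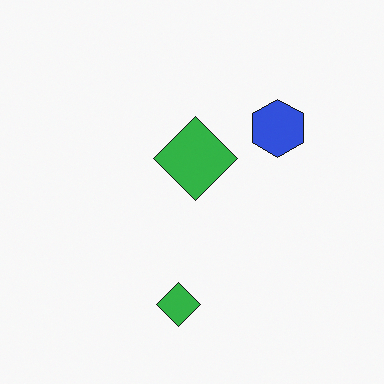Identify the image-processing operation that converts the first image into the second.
Flipped horizontally (left ↔ right).

The blue hexagon is in the left of the first image and the right of the second — shapes on opposite sides of the vertical midline have swapped in a mirror flip.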